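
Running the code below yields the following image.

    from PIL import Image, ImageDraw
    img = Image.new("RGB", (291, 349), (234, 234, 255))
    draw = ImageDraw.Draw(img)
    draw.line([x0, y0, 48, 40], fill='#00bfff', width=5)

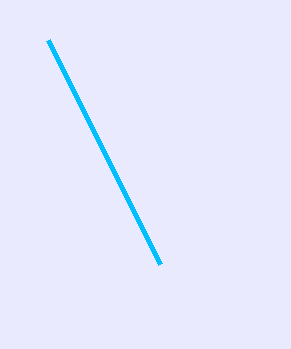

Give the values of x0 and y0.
x0 = 160; y0 = 264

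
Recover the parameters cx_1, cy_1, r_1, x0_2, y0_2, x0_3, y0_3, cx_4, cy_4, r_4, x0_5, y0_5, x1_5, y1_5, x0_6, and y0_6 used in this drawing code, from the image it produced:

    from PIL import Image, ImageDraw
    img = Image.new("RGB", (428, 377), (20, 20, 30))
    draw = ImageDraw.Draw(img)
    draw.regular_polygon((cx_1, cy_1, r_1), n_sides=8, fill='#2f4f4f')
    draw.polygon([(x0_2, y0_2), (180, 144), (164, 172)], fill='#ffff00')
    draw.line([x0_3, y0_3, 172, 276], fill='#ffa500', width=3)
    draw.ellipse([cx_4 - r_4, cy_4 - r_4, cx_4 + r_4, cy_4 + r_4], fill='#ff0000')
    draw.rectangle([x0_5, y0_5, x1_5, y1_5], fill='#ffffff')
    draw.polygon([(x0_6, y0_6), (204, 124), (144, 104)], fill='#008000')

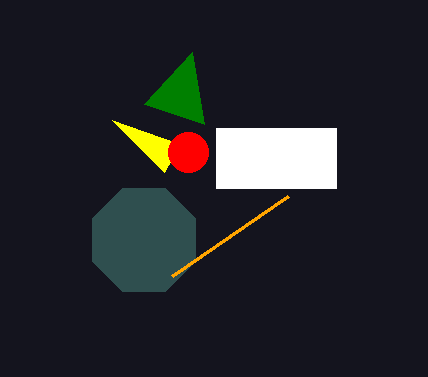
cx_1 = 144, cy_1 = 240, r_1 = 56, x0_2 = 112, y0_2 = 120, x0_3 = 288, y0_3 = 196, cx_4 = 188, cy_4 = 152, r_4 = 20, x0_5 = 216, y0_5 = 128, x1_5 = 336, y1_5 = 188, x0_6 = 192, y0_6 = 52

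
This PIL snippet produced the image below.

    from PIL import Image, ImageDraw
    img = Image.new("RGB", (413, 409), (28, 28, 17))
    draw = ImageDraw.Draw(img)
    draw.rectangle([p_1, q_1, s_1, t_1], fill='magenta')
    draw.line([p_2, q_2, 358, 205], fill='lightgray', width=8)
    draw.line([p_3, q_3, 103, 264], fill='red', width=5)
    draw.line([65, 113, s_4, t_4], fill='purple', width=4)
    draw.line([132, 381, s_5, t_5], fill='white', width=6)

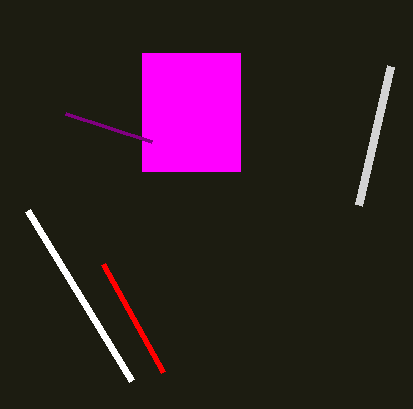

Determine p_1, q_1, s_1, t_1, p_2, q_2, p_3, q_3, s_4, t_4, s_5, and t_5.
p_1 = 142; q_1 = 53; s_1 = 240; t_1 = 171; p_2 = 390; q_2 = 66; p_3 = 163; q_3 = 372; s_4 = 151; t_4 = 141; s_5 = 28; t_5 = 211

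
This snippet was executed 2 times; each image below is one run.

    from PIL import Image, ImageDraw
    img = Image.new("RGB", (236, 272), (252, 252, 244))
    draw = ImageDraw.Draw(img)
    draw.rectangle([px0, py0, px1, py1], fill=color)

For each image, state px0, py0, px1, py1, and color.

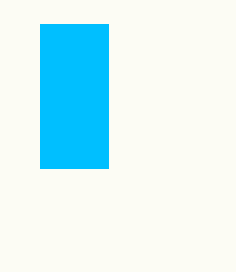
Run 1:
px0 = 40
py0 = 24
px1 = 108
py1 = 168
color = 'deepskyblue'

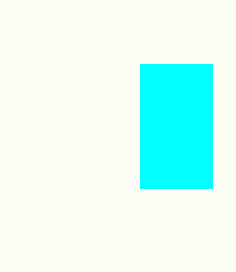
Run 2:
px0 = 140; py0 = 64; px1 = 212; py1 = 188; color = 'cyan'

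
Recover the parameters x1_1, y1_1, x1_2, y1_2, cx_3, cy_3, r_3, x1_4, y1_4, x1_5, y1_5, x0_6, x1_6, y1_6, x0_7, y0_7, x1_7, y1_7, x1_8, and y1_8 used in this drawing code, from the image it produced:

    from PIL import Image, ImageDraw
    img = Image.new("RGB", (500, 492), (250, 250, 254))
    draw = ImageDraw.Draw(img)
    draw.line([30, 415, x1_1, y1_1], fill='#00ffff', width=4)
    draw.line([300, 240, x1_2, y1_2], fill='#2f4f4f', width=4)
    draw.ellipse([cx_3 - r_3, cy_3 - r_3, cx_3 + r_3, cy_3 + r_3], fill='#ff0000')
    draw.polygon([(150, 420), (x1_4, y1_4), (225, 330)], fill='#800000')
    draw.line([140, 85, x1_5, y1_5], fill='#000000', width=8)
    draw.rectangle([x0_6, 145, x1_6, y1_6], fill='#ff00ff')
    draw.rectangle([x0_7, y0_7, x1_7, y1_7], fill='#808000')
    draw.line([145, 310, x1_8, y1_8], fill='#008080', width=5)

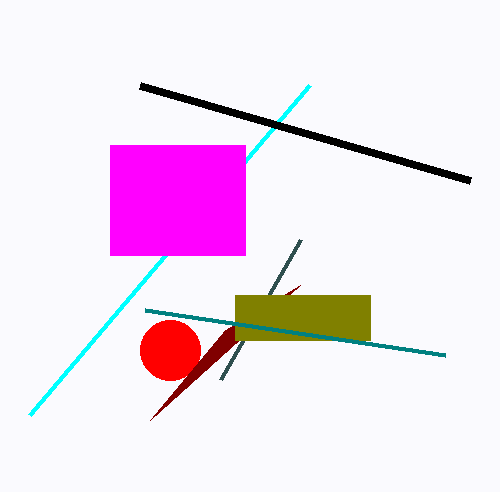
x1_1 = 310; y1_1 = 85; x1_2 = 220; y1_2 = 380; cx_3 = 170; cy_3 = 350; r_3 = 30; x1_4 = 300; y1_4 = 285; x1_5 = 470; y1_5 = 180; x0_6 = 110; x1_6 = 245; y1_6 = 255; x0_7 = 235; y0_7 = 295; x1_7 = 370; y1_7 = 340; x1_8 = 445; y1_8 = 355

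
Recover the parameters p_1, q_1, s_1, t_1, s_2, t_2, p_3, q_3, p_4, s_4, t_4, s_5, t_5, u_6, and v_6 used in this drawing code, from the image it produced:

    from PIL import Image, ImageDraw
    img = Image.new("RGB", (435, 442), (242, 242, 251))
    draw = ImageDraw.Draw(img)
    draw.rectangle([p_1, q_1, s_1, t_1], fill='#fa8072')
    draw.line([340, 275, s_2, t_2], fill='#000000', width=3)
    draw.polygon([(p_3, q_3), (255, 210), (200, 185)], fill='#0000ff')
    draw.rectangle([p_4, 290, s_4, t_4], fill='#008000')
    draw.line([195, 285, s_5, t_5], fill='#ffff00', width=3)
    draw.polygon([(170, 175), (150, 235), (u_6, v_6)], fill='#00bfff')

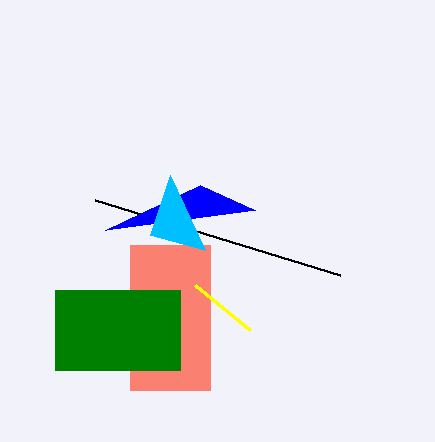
p_1 = 130
q_1 = 245
s_1 = 210
t_1 = 390
s_2 = 95
t_2 = 200
p_3 = 105
q_3 = 230
p_4 = 55
s_4 = 180
t_4 = 370
s_5 = 250
t_5 = 330
u_6 = 205
v_6 = 250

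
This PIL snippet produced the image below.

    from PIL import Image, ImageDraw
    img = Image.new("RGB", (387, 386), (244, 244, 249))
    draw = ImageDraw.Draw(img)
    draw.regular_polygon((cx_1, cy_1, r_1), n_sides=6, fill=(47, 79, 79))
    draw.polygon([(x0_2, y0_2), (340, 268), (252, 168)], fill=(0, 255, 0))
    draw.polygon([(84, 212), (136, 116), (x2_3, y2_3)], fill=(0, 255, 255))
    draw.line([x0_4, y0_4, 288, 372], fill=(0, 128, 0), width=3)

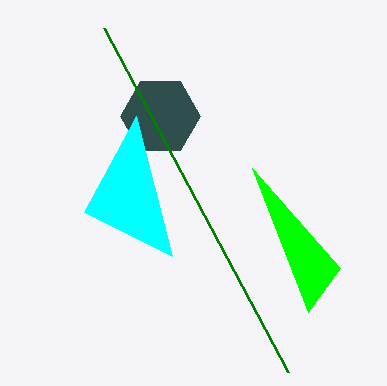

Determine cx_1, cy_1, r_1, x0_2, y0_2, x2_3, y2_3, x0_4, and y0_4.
cx_1 = 160, cy_1 = 116, r_1 = 40, x0_2 = 308, y0_2 = 312, x2_3 = 172, y2_3 = 256, x0_4 = 104, y0_4 = 28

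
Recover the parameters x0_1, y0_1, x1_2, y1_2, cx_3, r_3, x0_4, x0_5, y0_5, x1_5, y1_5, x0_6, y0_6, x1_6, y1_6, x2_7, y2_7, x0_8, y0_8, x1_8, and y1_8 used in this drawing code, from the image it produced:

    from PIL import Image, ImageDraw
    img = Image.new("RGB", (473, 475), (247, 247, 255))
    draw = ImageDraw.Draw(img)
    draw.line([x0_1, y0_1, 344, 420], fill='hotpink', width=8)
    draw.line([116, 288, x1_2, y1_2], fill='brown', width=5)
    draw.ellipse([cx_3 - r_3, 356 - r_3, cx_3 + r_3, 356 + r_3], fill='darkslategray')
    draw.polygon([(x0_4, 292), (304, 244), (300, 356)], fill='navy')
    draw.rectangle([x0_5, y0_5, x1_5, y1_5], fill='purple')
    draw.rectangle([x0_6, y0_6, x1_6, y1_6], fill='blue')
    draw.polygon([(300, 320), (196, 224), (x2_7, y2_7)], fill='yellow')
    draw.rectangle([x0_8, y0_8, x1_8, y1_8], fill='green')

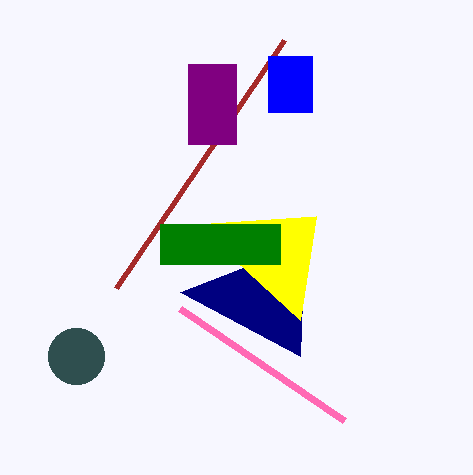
x0_1 = 180, y0_1 = 308, x1_2 = 284, y1_2 = 40, cx_3 = 76, r_3 = 28, x0_4 = 180, x0_5 = 188, y0_5 = 64, x1_5 = 236, y1_5 = 144, x0_6 = 268, y0_6 = 56, x1_6 = 312, y1_6 = 112, x2_7 = 316, y2_7 = 216, x0_8 = 160, y0_8 = 224, x1_8 = 280, y1_8 = 264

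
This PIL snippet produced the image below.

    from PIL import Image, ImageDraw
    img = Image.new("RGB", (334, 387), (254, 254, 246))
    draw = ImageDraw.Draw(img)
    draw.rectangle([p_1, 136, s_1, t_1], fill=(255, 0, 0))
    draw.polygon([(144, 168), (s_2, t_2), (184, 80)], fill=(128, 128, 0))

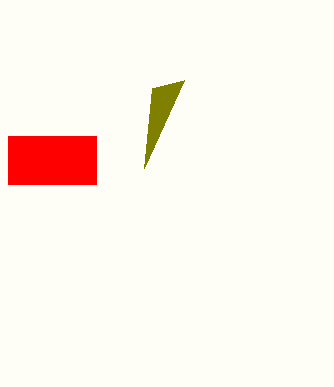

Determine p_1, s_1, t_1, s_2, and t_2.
p_1 = 8, s_1 = 96, t_1 = 184, s_2 = 152, t_2 = 88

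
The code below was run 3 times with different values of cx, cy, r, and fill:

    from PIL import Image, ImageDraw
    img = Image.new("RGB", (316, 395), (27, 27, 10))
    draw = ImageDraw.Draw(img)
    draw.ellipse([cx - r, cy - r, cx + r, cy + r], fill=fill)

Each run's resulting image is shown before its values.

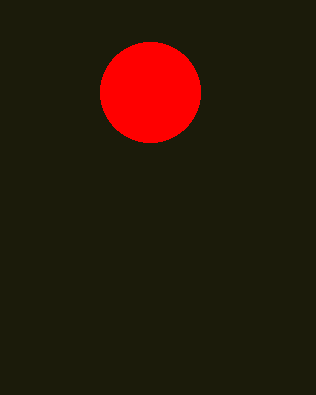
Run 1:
cx = 150; cy = 92; r = 50; fill = 'red'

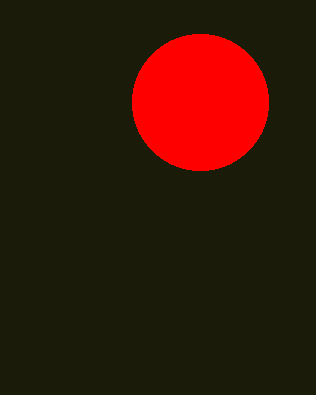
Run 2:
cx = 200; cy = 102; r = 68; fill = 'red'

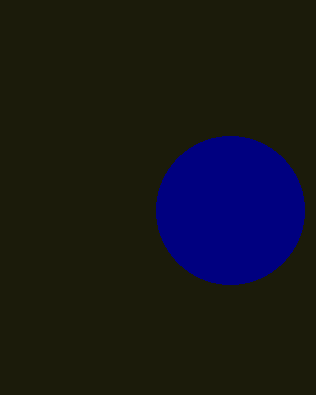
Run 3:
cx = 230; cy = 210; r = 74; fill = 'navy'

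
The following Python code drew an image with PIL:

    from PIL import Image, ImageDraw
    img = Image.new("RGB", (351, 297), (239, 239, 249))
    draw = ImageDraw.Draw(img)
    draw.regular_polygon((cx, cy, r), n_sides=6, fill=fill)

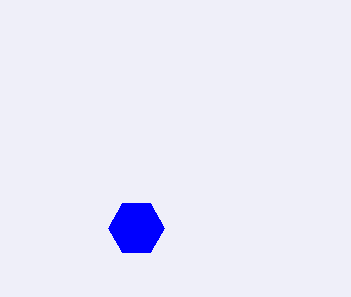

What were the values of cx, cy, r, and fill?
cx = 136
cy = 228
r = 28
fill = 'blue'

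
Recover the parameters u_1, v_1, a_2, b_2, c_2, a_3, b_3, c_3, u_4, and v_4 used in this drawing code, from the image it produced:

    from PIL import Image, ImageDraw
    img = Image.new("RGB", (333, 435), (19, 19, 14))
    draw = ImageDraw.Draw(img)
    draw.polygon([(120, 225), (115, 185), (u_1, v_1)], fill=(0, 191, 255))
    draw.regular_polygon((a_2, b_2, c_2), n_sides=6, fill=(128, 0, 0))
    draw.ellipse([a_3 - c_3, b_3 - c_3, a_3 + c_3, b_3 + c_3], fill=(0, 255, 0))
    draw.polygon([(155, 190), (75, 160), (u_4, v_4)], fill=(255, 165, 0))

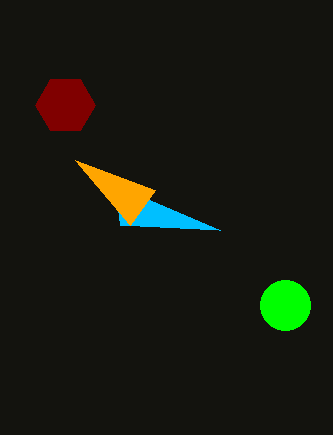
u_1 = 220; v_1 = 230; a_2 = 65; b_2 = 105; c_2 = 30; a_3 = 285; b_3 = 305; c_3 = 25; u_4 = 130; v_4 = 225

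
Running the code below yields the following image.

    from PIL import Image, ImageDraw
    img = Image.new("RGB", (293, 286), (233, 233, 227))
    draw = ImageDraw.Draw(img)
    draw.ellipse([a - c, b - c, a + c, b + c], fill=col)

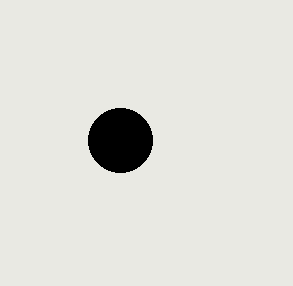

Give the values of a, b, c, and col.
a = 120; b = 140; c = 32; col = 'black'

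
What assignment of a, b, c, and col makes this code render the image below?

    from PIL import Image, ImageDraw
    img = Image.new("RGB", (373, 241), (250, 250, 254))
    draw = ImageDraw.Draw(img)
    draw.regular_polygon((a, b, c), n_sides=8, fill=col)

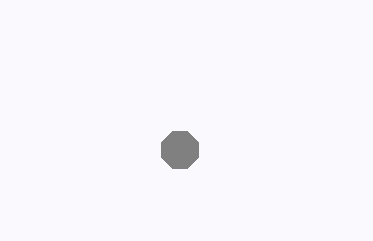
a = 180, b = 150, c = 20, col = 'gray'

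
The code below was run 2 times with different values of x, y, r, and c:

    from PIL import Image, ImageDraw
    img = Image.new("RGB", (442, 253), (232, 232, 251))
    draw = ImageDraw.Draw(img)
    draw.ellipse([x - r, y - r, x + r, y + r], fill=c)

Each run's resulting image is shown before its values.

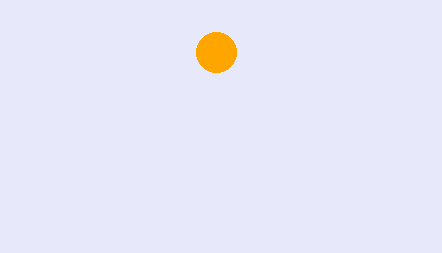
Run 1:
x = 216
y = 52
r = 20
c = 'orange'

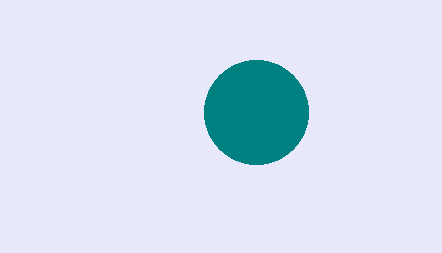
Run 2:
x = 256, y = 112, r = 52, c = 'teal'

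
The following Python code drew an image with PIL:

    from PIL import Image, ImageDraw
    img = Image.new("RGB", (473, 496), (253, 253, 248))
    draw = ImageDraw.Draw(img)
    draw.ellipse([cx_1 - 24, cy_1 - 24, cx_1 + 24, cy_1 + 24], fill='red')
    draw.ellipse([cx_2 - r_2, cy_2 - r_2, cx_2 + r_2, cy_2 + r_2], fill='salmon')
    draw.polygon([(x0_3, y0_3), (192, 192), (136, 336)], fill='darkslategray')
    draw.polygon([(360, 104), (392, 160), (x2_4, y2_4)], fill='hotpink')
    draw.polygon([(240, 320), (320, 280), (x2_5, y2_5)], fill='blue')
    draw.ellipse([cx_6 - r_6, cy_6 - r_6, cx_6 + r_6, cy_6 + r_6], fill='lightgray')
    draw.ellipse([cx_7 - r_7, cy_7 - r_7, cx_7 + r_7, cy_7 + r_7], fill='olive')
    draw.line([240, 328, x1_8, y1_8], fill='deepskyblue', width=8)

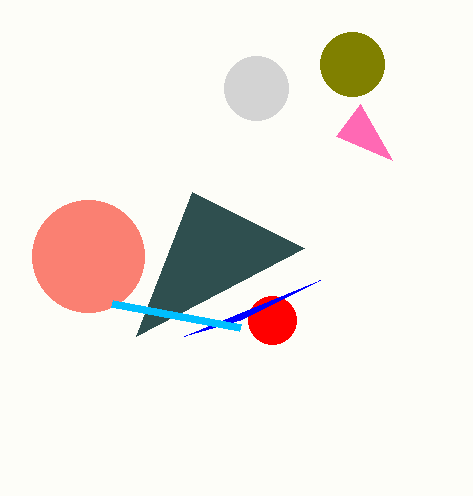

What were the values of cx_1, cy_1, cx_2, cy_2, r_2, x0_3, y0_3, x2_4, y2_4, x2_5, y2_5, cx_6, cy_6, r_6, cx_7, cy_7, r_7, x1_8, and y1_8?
cx_1 = 272, cy_1 = 320, cx_2 = 88, cy_2 = 256, r_2 = 56, x0_3 = 304, y0_3 = 248, x2_4 = 336, y2_4 = 136, x2_5 = 184, y2_5 = 336, cx_6 = 256, cy_6 = 88, r_6 = 32, cx_7 = 352, cy_7 = 64, r_7 = 32, x1_8 = 112, y1_8 = 304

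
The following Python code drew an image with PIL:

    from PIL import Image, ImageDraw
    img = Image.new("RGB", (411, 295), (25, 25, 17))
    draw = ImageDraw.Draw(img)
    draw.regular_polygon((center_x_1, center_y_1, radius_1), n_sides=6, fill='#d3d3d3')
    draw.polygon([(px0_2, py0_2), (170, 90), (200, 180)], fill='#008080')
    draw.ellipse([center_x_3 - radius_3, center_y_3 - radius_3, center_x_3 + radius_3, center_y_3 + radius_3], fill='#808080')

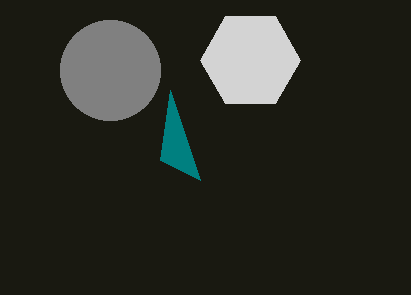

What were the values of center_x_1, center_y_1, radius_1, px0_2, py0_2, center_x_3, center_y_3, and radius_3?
center_x_1 = 250
center_y_1 = 60
radius_1 = 50
px0_2 = 160
py0_2 = 160
center_x_3 = 110
center_y_3 = 70
radius_3 = 50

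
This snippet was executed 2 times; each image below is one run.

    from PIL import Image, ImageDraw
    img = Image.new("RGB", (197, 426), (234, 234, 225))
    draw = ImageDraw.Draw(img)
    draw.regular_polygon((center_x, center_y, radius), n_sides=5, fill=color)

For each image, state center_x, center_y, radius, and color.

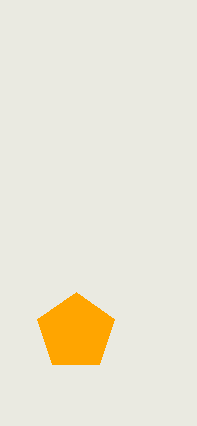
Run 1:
center_x = 76, center_y = 332, radius = 40, color = 'orange'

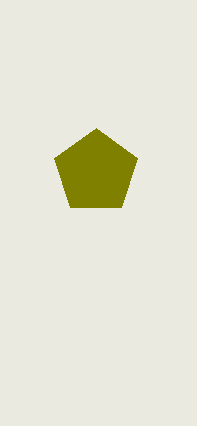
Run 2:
center_x = 96, center_y = 172, radius = 44, color = 'olive'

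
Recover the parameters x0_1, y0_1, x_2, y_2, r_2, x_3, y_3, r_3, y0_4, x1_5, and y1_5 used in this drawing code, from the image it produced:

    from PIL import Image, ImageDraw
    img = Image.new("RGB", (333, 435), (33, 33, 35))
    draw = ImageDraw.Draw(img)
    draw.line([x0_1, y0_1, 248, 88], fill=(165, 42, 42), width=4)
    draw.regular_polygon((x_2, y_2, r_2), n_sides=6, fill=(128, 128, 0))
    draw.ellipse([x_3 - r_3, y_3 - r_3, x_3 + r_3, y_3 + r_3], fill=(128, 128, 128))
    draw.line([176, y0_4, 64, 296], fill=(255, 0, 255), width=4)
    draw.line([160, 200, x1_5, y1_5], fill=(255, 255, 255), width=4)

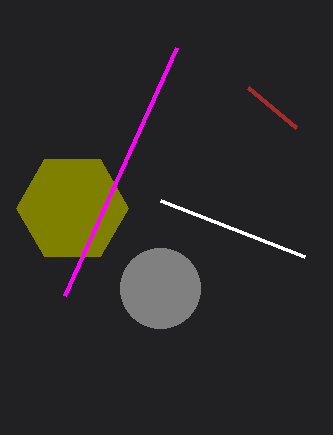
x0_1 = 296
y0_1 = 128
x_2 = 72
y_2 = 208
r_2 = 56
x_3 = 160
y_3 = 288
r_3 = 40
y0_4 = 48
x1_5 = 304
y1_5 = 256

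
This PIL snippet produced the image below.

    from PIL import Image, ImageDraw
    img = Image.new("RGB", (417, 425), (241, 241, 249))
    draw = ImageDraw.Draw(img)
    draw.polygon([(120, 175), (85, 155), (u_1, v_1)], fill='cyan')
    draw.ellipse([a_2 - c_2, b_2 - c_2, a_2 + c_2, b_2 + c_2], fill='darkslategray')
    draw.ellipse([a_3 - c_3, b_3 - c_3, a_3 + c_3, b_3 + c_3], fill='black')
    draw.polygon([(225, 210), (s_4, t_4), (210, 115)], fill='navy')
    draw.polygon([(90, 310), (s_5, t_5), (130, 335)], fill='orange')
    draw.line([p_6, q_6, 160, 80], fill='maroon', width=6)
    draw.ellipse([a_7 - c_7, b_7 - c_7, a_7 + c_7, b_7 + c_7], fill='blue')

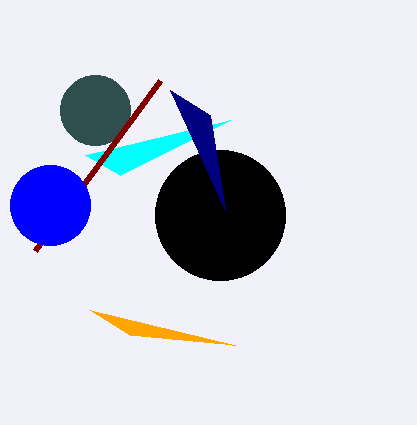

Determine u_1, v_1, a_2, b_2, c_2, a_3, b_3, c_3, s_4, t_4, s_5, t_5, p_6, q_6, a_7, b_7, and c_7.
u_1 = 230; v_1 = 120; a_2 = 95; b_2 = 110; c_2 = 35; a_3 = 220; b_3 = 215; c_3 = 65; s_4 = 170; t_4 = 90; s_5 = 235; t_5 = 345; p_6 = 35; q_6 = 250; a_7 = 50; b_7 = 205; c_7 = 40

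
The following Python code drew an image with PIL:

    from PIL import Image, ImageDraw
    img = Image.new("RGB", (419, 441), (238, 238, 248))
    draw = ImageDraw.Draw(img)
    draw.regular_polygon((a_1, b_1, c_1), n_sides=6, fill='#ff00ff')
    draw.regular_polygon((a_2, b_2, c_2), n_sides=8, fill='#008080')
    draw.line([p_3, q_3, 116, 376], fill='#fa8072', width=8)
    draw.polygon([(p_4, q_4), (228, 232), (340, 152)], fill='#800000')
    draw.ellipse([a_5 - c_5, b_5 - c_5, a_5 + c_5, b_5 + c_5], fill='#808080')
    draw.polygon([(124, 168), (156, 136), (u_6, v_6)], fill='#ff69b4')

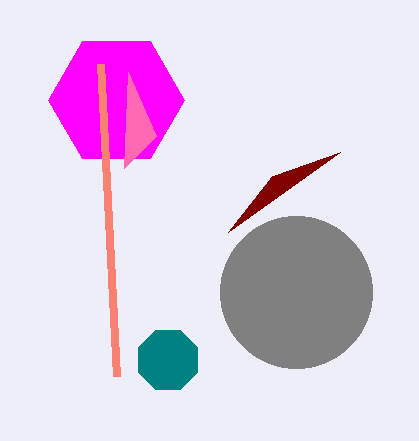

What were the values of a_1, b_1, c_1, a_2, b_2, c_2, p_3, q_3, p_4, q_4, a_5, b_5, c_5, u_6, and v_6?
a_1 = 116, b_1 = 100, c_1 = 68, a_2 = 168, b_2 = 360, c_2 = 32, p_3 = 100, q_3 = 64, p_4 = 272, q_4 = 176, a_5 = 296, b_5 = 292, c_5 = 76, u_6 = 128, v_6 = 72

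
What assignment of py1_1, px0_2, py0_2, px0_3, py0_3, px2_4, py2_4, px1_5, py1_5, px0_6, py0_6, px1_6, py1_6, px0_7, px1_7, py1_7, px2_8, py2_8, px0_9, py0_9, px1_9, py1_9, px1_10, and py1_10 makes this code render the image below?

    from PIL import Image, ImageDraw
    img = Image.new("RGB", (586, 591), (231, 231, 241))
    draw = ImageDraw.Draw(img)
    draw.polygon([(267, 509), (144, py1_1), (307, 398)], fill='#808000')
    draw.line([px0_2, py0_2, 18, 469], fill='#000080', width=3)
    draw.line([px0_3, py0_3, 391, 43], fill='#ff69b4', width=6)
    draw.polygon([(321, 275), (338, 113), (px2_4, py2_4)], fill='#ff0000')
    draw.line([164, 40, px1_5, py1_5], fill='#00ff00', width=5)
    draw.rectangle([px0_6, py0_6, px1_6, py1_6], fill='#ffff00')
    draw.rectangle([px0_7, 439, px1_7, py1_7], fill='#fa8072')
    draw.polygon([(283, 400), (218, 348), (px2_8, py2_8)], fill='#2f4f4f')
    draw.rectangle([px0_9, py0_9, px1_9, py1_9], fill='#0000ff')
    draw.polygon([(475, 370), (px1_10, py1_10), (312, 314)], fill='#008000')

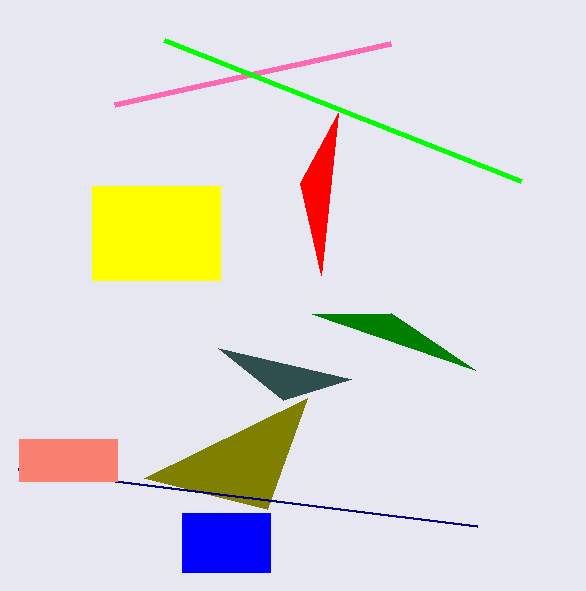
py1_1 = 478; px0_2 = 477; py0_2 = 526; px0_3 = 115; py0_3 = 104; px2_4 = 300; py2_4 = 183; px1_5 = 521; py1_5 = 181; px0_6 = 92; py0_6 = 186; px1_6 = 220; py1_6 = 280; px0_7 = 19; px1_7 = 117; py1_7 = 481; px2_8 = 351; py2_8 = 379; px0_9 = 182; py0_9 = 513; px1_9 = 270; py1_9 = 572; px1_10 = 391; py1_10 = 313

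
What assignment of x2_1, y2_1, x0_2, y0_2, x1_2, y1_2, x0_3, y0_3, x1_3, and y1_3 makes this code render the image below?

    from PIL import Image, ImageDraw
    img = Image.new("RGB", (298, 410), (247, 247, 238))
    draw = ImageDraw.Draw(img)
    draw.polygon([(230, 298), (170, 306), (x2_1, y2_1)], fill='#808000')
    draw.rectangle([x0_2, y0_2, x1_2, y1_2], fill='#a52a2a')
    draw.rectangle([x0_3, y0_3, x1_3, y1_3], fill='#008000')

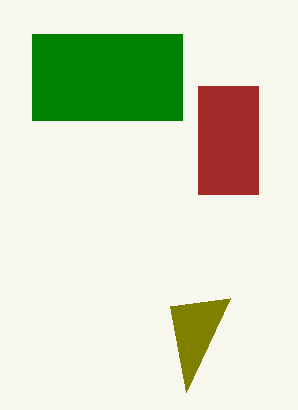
x2_1 = 186, y2_1 = 392, x0_2 = 198, y0_2 = 86, x1_2 = 258, y1_2 = 194, x0_3 = 32, y0_3 = 34, x1_3 = 182, y1_3 = 120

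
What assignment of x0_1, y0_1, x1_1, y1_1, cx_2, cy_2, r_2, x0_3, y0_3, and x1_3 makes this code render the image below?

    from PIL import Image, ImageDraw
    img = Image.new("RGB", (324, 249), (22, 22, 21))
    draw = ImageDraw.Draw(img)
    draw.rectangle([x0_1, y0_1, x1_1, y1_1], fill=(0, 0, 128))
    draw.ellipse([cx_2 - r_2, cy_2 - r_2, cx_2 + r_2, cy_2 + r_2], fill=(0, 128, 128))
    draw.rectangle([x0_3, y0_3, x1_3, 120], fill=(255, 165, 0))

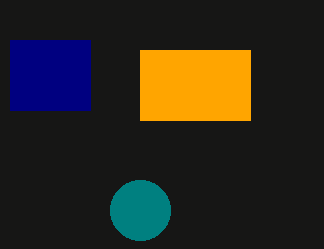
x0_1 = 10
y0_1 = 40
x1_1 = 90
y1_1 = 110
cx_2 = 140
cy_2 = 210
r_2 = 30
x0_3 = 140
y0_3 = 50
x1_3 = 250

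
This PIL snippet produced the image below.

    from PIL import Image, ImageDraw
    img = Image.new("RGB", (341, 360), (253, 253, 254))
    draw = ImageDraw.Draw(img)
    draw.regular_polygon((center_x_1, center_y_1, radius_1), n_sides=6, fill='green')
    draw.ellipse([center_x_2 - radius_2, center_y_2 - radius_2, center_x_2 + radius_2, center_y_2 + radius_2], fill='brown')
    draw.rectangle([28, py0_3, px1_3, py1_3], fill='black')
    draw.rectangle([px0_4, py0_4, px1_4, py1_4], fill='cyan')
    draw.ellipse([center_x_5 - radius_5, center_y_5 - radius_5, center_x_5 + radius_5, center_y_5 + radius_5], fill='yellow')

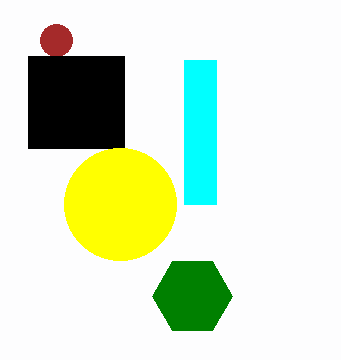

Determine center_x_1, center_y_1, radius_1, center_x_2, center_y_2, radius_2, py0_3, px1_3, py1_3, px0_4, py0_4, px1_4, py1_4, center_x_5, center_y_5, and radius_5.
center_x_1 = 192, center_y_1 = 296, radius_1 = 40, center_x_2 = 56, center_y_2 = 40, radius_2 = 16, py0_3 = 56, px1_3 = 124, py1_3 = 148, px0_4 = 184, py0_4 = 60, px1_4 = 216, py1_4 = 204, center_x_5 = 120, center_y_5 = 204, radius_5 = 56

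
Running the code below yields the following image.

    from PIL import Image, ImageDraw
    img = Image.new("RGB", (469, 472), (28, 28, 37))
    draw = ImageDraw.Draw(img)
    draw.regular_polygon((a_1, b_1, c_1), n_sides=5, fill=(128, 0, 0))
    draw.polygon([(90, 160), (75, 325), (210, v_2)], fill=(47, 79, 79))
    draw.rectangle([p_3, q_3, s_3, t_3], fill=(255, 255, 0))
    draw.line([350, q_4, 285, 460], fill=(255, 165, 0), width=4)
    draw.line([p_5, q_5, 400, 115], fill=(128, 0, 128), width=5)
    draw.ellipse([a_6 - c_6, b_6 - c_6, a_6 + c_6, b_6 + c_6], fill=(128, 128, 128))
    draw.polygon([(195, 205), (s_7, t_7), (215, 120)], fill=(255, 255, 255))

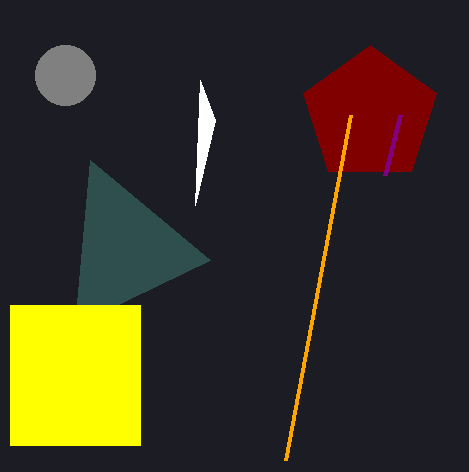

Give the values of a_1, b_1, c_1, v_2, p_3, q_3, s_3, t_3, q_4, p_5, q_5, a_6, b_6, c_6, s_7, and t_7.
a_1 = 370, b_1 = 115, c_1 = 70, v_2 = 260, p_3 = 10, q_3 = 305, s_3 = 140, t_3 = 445, q_4 = 115, p_5 = 385, q_5 = 175, a_6 = 65, b_6 = 75, c_6 = 30, s_7 = 200, t_7 = 80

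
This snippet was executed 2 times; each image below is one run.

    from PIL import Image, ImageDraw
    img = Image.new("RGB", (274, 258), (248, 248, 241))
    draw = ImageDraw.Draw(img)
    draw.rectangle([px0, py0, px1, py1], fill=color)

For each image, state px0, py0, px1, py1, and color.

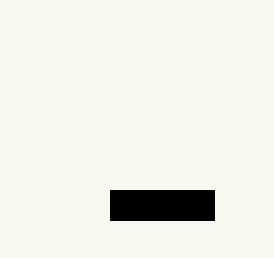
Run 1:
px0 = 110; py0 = 190; px1 = 214; py1 = 220; color = 'black'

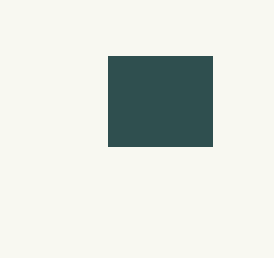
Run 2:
px0 = 108, py0 = 56, px1 = 212, py1 = 146, color = 'darkslategray'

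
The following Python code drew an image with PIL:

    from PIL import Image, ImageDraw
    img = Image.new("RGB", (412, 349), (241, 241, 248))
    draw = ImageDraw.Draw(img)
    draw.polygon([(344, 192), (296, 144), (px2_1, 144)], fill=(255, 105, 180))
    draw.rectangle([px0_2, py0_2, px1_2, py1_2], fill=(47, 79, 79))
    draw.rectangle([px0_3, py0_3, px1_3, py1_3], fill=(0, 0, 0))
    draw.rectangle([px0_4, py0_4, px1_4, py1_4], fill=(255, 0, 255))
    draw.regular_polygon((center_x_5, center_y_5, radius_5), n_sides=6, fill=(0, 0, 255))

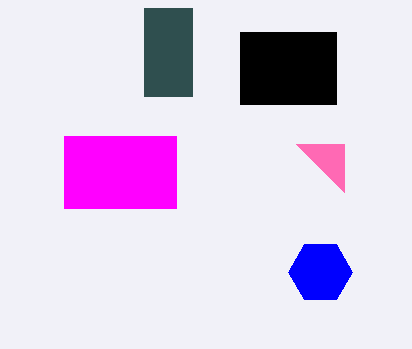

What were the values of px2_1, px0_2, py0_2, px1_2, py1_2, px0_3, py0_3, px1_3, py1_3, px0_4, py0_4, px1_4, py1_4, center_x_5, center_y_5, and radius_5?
px2_1 = 344; px0_2 = 144; py0_2 = 8; px1_2 = 192; py1_2 = 96; px0_3 = 240; py0_3 = 32; px1_3 = 336; py1_3 = 104; px0_4 = 64; py0_4 = 136; px1_4 = 176; py1_4 = 208; center_x_5 = 320; center_y_5 = 272; radius_5 = 32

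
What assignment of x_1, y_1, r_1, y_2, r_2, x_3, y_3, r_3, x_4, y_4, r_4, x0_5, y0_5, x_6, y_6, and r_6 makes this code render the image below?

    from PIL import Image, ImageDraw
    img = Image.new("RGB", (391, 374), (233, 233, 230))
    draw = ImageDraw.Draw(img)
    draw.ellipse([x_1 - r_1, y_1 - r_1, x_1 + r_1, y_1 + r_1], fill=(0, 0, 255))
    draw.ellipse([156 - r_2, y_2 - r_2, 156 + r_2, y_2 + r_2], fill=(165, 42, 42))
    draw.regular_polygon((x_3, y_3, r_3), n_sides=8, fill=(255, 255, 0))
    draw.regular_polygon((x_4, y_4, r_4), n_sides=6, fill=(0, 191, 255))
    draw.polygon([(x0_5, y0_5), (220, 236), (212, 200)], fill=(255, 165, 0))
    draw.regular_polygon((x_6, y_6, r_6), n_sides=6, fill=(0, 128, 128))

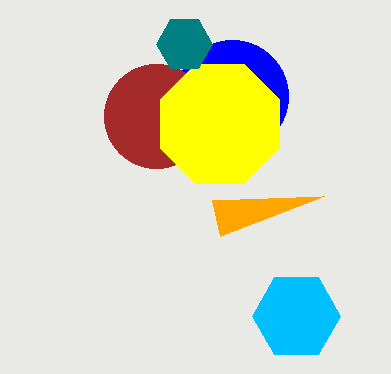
x_1 = 232
y_1 = 96
r_1 = 56
y_2 = 116
r_2 = 52
x_3 = 220
y_3 = 124
r_3 = 64
x_4 = 296
y_4 = 316
r_4 = 44
x0_5 = 324
y0_5 = 196
x_6 = 184
y_6 = 44
r_6 = 28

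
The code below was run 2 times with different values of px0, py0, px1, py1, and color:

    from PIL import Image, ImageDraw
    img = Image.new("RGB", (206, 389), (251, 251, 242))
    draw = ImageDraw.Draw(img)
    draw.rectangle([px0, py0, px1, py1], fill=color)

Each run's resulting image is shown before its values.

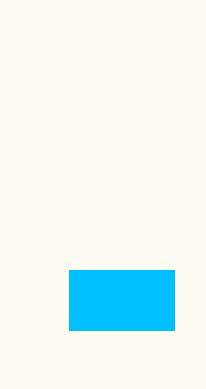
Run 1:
px0 = 69
py0 = 270
px1 = 174
py1 = 330
color = 'deepskyblue'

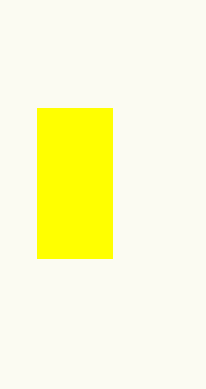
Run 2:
px0 = 37, py0 = 108, px1 = 112, py1 = 258, color = 'yellow'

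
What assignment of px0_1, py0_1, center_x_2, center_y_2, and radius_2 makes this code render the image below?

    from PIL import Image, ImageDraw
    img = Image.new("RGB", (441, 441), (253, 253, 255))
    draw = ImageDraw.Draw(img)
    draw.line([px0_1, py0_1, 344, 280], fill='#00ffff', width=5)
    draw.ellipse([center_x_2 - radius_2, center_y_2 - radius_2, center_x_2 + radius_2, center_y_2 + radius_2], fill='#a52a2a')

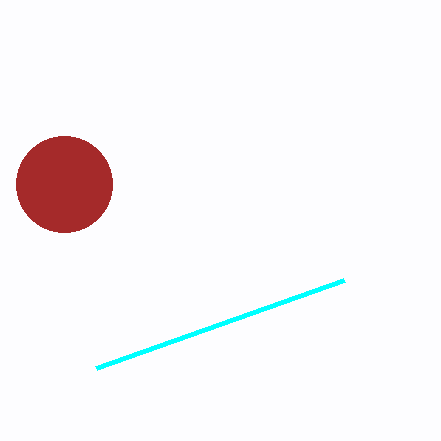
px0_1 = 96; py0_1 = 368; center_x_2 = 64; center_y_2 = 184; radius_2 = 48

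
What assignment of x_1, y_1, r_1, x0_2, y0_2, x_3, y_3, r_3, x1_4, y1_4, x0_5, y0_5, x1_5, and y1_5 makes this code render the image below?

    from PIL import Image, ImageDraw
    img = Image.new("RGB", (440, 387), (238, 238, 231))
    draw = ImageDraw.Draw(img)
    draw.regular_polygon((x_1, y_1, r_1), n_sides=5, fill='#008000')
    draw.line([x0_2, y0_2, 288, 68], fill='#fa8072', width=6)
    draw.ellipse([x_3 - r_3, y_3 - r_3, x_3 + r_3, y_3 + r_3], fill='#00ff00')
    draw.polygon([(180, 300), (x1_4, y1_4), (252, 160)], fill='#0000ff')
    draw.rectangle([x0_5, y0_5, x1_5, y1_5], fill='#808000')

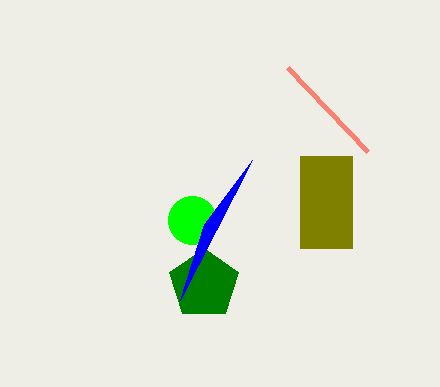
x_1 = 204, y_1 = 284, r_1 = 36, x0_2 = 368, y0_2 = 152, x_3 = 192, y_3 = 220, r_3 = 24, x1_4 = 204, y1_4 = 224, x0_5 = 300, y0_5 = 156, x1_5 = 352, y1_5 = 248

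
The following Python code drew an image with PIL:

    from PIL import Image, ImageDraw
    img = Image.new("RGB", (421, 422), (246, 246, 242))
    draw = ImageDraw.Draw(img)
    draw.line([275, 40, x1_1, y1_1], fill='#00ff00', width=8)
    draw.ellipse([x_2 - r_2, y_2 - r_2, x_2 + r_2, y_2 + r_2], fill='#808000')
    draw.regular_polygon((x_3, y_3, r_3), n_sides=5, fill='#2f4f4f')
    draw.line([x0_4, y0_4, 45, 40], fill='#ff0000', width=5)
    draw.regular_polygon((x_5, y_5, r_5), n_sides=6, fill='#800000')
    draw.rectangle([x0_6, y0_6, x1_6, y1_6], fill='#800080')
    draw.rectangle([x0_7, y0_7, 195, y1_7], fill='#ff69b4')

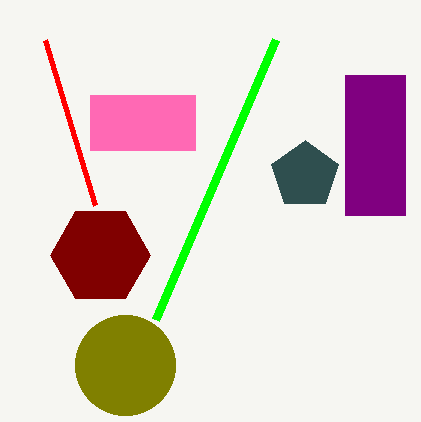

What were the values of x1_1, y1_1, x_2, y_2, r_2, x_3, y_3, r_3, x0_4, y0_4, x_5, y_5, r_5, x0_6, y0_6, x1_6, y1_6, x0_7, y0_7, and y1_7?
x1_1 = 155, y1_1 = 320, x_2 = 125, y_2 = 365, r_2 = 50, x_3 = 305, y_3 = 175, r_3 = 35, x0_4 = 95, y0_4 = 205, x_5 = 100, y_5 = 255, r_5 = 50, x0_6 = 345, y0_6 = 75, x1_6 = 405, y1_6 = 215, x0_7 = 90, y0_7 = 95, y1_7 = 150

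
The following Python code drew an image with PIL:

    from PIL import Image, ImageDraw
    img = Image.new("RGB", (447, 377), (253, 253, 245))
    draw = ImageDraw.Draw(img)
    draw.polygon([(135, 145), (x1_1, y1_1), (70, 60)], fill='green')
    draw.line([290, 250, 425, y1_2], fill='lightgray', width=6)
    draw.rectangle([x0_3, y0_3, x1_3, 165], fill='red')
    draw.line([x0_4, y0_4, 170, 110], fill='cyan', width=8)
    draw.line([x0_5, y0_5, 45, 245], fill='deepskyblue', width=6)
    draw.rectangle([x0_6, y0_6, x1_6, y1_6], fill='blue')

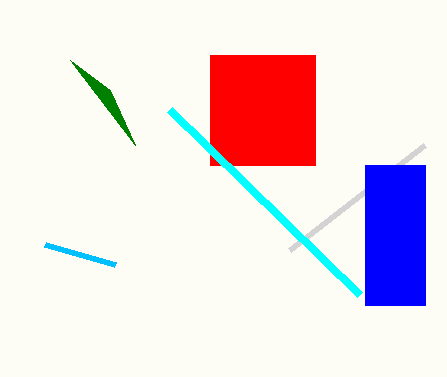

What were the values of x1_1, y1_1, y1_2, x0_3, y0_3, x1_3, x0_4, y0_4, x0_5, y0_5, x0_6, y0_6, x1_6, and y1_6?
x1_1 = 110, y1_1 = 90, y1_2 = 145, x0_3 = 210, y0_3 = 55, x1_3 = 315, x0_4 = 360, y0_4 = 295, x0_5 = 115, y0_5 = 265, x0_6 = 365, y0_6 = 165, x1_6 = 425, y1_6 = 305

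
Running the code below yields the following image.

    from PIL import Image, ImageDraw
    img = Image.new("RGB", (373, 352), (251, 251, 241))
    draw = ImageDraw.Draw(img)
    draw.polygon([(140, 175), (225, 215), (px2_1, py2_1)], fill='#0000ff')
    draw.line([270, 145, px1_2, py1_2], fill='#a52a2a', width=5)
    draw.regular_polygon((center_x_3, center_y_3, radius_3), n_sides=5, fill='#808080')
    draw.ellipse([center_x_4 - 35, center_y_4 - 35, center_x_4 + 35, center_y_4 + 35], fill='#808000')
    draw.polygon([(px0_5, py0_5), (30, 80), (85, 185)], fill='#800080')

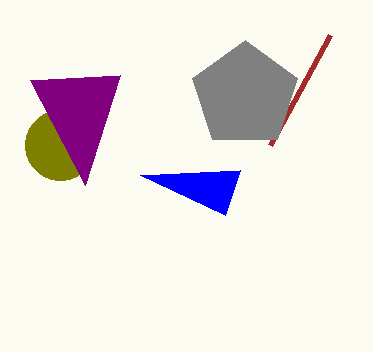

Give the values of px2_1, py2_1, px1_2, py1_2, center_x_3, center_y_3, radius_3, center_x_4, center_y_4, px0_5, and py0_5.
px2_1 = 240, py2_1 = 170, px1_2 = 330, py1_2 = 35, center_x_3 = 245, center_y_3 = 95, radius_3 = 55, center_x_4 = 60, center_y_4 = 145, px0_5 = 120, py0_5 = 75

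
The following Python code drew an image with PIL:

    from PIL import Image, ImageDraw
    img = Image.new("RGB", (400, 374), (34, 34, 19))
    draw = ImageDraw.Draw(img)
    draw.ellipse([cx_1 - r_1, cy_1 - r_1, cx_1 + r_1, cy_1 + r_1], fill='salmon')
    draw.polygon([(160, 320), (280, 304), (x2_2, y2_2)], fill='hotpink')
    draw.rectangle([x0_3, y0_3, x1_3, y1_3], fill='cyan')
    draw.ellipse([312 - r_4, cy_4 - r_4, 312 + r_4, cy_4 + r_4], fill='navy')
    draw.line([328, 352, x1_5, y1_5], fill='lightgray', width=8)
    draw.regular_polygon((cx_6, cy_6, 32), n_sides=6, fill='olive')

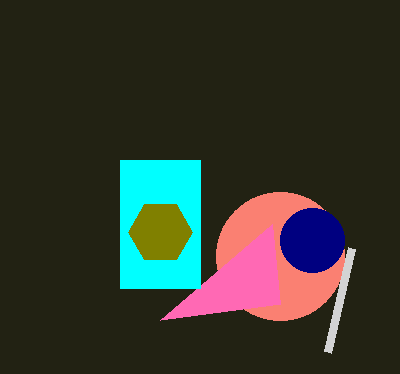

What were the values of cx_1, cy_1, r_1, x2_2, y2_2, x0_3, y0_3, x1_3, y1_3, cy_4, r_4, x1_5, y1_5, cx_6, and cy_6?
cx_1 = 280, cy_1 = 256, r_1 = 64, x2_2 = 272, y2_2 = 224, x0_3 = 120, y0_3 = 160, x1_3 = 200, y1_3 = 288, cy_4 = 240, r_4 = 32, x1_5 = 352, y1_5 = 248, cx_6 = 160, cy_6 = 232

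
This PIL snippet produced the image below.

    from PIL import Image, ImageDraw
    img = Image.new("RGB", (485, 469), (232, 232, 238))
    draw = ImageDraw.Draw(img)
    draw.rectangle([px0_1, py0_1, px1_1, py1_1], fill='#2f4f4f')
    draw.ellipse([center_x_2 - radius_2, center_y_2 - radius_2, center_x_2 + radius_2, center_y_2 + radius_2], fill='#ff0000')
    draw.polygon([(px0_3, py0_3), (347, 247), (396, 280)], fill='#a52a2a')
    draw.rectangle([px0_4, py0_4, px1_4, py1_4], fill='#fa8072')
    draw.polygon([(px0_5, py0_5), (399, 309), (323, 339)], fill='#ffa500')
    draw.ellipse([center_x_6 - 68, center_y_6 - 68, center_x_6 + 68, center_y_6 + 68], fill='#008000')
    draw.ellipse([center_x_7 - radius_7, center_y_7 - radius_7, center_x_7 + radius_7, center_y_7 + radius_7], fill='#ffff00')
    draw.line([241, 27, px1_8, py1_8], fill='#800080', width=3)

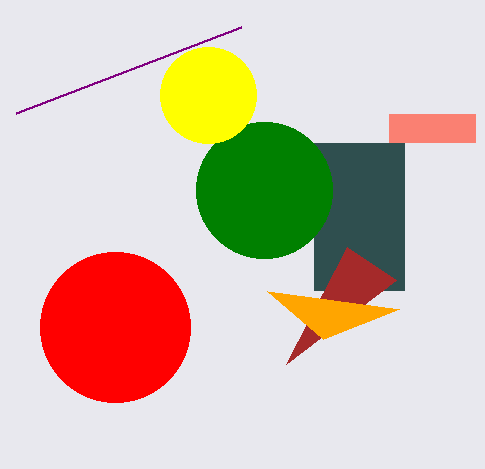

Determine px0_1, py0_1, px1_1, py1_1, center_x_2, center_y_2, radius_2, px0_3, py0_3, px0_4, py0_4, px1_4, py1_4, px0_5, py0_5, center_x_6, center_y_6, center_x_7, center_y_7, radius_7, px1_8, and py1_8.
px0_1 = 314; py0_1 = 143; px1_1 = 404; py1_1 = 290; center_x_2 = 115; center_y_2 = 327; radius_2 = 75; px0_3 = 286; py0_3 = 364; px0_4 = 389; py0_4 = 114; px1_4 = 475; py1_4 = 142; px0_5 = 267; py0_5 = 291; center_x_6 = 264; center_y_6 = 190; center_x_7 = 208; center_y_7 = 95; radius_7 = 48; px1_8 = 16; py1_8 = 113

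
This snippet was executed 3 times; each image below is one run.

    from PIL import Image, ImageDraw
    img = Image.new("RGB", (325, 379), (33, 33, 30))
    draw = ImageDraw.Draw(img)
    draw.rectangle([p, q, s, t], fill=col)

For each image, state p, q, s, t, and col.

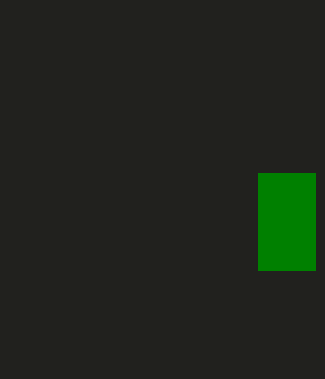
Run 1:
p = 258; q = 173; s = 315; t = 270; col = 'green'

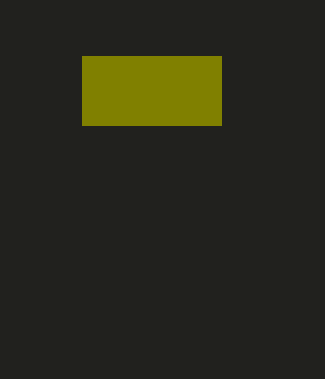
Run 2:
p = 82, q = 56, s = 221, t = 125, col = 'olive'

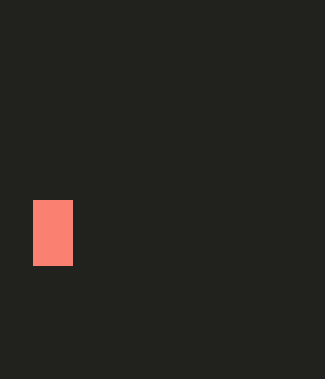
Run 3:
p = 33; q = 200; s = 72; t = 265; col = 'salmon'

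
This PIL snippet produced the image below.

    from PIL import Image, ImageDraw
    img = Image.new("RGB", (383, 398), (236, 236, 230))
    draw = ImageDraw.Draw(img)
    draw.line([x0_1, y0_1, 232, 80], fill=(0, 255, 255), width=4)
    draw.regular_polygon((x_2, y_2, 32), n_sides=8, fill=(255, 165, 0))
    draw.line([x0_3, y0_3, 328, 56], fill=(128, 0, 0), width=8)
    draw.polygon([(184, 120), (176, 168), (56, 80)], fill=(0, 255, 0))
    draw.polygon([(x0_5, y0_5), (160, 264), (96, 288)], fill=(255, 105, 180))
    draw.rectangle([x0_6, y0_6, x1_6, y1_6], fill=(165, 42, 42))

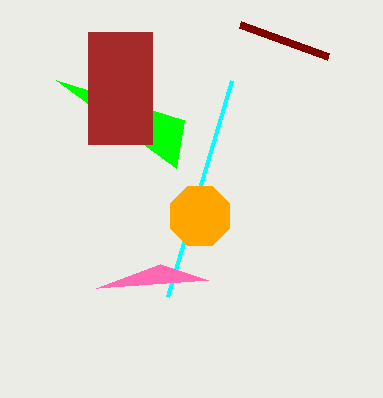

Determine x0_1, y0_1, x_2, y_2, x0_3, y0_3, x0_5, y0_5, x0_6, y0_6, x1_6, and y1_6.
x0_1 = 168
y0_1 = 296
x_2 = 200
y_2 = 216
x0_3 = 240
y0_3 = 24
x0_5 = 208
y0_5 = 280
x0_6 = 88
y0_6 = 32
x1_6 = 152
y1_6 = 144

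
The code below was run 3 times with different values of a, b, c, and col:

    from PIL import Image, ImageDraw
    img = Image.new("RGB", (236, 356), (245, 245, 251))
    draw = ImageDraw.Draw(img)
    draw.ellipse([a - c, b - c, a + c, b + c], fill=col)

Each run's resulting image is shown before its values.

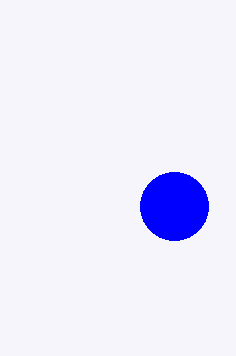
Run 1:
a = 174, b = 206, c = 34, col = 'blue'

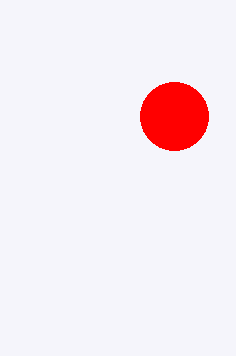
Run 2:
a = 174, b = 116, c = 34, col = 'red'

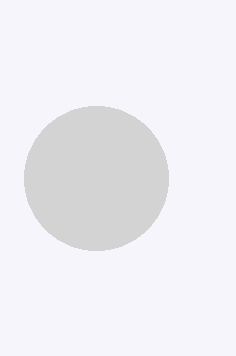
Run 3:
a = 96, b = 178, c = 72, col = 'lightgray'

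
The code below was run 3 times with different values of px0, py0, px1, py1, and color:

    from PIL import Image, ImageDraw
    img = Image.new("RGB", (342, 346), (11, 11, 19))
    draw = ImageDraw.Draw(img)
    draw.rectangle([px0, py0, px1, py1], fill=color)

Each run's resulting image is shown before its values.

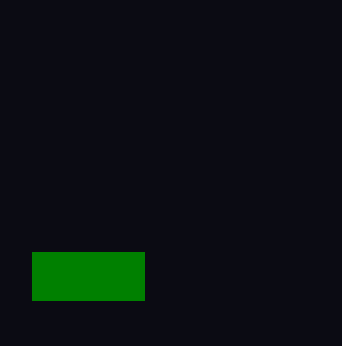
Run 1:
px0 = 32, py0 = 252, px1 = 144, py1 = 300, color = 'green'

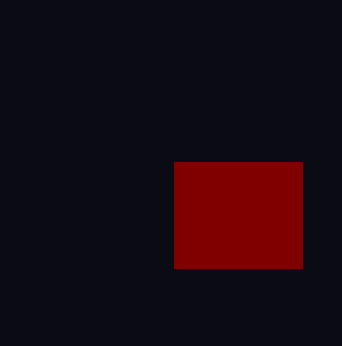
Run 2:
px0 = 174
py0 = 162
px1 = 302
py1 = 268
color = 'maroon'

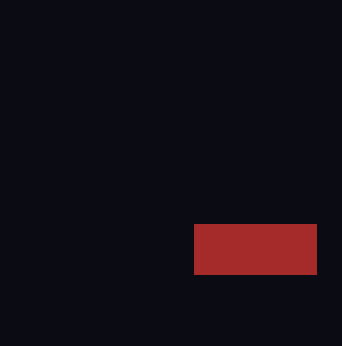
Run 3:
px0 = 194; py0 = 224; px1 = 316; py1 = 274; color = 'brown'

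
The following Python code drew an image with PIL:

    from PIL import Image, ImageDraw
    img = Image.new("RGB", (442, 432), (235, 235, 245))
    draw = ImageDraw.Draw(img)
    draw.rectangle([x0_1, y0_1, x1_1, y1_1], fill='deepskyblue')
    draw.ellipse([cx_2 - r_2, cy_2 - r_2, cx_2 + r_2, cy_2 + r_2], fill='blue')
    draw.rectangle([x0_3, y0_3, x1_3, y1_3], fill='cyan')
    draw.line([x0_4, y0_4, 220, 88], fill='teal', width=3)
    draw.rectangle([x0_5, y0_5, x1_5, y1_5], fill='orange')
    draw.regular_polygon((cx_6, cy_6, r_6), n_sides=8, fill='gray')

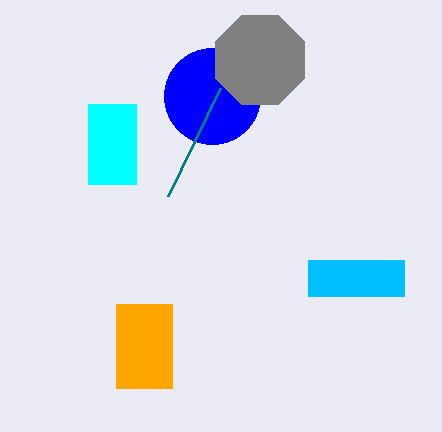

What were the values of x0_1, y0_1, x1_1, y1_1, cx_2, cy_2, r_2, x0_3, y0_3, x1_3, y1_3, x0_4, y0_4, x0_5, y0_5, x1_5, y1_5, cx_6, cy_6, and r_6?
x0_1 = 308; y0_1 = 260; x1_1 = 404; y1_1 = 296; cx_2 = 212; cy_2 = 96; r_2 = 48; x0_3 = 88; y0_3 = 104; x1_3 = 136; y1_3 = 184; x0_4 = 168; y0_4 = 196; x0_5 = 116; y0_5 = 304; x1_5 = 172; y1_5 = 388; cx_6 = 260; cy_6 = 60; r_6 = 48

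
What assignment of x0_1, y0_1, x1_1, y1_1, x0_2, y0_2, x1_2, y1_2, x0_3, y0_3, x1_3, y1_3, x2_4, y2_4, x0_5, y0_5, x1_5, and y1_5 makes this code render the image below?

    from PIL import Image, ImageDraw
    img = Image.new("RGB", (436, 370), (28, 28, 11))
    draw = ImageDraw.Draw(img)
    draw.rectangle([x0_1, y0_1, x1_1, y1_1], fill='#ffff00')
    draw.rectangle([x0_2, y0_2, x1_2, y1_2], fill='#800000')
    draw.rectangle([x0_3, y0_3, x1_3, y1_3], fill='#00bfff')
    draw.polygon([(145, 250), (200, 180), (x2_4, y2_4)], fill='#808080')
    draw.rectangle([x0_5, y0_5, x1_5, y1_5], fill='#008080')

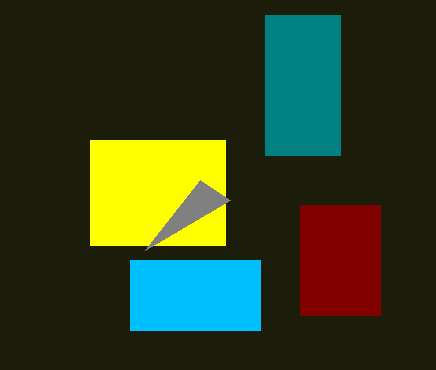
x0_1 = 90, y0_1 = 140, x1_1 = 225, y1_1 = 245, x0_2 = 300, y0_2 = 205, x1_2 = 380, y1_2 = 315, x0_3 = 130, y0_3 = 260, x1_3 = 260, y1_3 = 330, x2_4 = 230, y2_4 = 200, x0_5 = 265, y0_5 = 15, x1_5 = 340, y1_5 = 155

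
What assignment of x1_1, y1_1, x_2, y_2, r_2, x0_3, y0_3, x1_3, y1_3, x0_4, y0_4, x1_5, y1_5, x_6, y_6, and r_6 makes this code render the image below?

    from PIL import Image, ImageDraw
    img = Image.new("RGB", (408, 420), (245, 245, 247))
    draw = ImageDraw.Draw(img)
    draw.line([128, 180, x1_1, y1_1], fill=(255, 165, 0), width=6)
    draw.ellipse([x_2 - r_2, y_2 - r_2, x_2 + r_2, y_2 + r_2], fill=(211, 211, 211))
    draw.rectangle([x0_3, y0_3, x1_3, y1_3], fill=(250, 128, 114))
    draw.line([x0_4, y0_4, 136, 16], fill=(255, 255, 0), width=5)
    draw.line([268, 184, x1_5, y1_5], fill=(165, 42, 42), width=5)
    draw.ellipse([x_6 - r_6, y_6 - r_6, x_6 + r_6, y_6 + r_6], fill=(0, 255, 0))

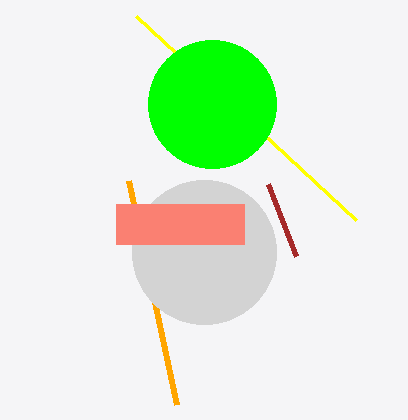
x1_1 = 176; y1_1 = 404; x_2 = 204; y_2 = 252; r_2 = 72; x0_3 = 116; y0_3 = 204; x1_3 = 244; y1_3 = 244; x0_4 = 356; y0_4 = 220; x1_5 = 296; y1_5 = 256; x_6 = 212; y_6 = 104; r_6 = 64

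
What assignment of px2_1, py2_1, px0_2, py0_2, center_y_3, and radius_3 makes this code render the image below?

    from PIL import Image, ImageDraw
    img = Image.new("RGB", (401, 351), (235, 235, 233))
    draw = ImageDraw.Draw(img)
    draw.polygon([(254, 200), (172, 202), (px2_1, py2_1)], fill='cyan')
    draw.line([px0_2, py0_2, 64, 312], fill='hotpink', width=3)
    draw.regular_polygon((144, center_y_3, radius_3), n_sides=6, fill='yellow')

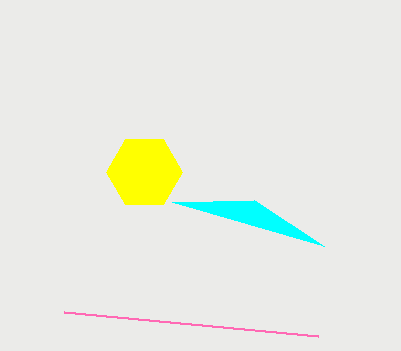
px2_1 = 324, py2_1 = 246, px0_2 = 318, py0_2 = 336, center_y_3 = 172, radius_3 = 38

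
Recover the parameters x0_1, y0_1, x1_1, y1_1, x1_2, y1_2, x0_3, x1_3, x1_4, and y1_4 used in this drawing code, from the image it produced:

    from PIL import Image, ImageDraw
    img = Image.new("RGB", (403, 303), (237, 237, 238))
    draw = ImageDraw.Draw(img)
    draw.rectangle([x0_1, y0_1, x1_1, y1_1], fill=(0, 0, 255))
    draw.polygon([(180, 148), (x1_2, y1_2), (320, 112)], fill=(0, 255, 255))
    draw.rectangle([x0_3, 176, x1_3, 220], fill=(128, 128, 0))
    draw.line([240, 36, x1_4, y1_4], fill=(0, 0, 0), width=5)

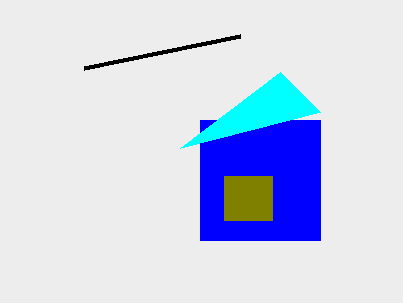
x0_1 = 200, y0_1 = 120, x1_1 = 320, y1_1 = 240, x1_2 = 280, y1_2 = 72, x0_3 = 224, x1_3 = 272, x1_4 = 84, y1_4 = 68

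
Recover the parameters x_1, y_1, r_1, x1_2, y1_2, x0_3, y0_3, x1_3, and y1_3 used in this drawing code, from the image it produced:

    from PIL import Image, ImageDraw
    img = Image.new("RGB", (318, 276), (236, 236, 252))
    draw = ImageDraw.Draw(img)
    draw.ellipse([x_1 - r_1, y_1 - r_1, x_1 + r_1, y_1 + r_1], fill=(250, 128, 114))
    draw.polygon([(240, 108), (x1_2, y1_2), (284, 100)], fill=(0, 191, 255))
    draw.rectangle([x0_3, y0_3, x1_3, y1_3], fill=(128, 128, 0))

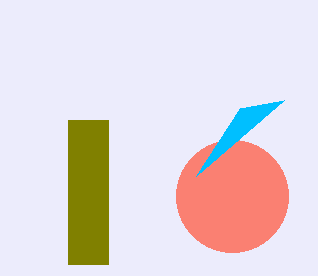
x_1 = 232
y_1 = 196
r_1 = 56
x1_2 = 196
y1_2 = 176
x0_3 = 68
y0_3 = 120
x1_3 = 108
y1_3 = 264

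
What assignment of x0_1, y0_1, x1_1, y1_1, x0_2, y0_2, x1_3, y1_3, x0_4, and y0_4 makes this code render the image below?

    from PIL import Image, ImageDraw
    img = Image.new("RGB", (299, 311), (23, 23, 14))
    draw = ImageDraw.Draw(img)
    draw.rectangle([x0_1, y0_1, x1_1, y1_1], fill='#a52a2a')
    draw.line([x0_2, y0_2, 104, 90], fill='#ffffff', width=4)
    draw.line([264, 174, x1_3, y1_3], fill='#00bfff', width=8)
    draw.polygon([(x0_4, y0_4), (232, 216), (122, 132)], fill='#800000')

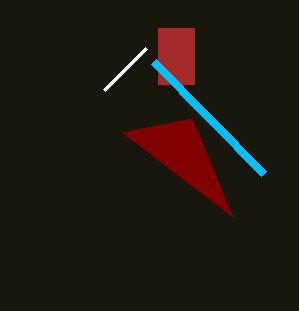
x0_1 = 158; y0_1 = 28; x1_1 = 194; y1_1 = 84; x0_2 = 146; y0_2 = 48; x1_3 = 154; y1_3 = 62; x0_4 = 192; y0_4 = 118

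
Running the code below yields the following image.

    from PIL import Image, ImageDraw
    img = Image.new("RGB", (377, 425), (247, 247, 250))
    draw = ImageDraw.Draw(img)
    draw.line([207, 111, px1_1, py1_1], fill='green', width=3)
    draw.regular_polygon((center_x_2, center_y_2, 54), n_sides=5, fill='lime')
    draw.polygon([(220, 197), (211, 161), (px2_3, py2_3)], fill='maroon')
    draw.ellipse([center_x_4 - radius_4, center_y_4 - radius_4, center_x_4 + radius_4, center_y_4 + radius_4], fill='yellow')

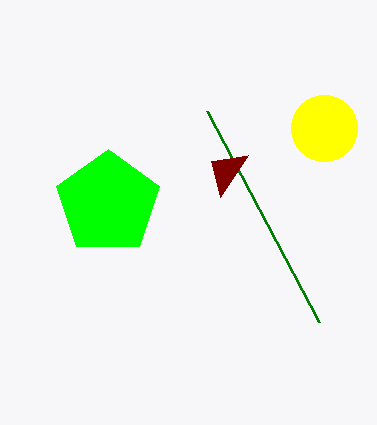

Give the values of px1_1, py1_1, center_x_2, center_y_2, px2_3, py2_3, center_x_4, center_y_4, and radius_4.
px1_1 = 319
py1_1 = 322
center_x_2 = 108
center_y_2 = 203
px2_3 = 248
py2_3 = 155
center_x_4 = 324
center_y_4 = 128
radius_4 = 33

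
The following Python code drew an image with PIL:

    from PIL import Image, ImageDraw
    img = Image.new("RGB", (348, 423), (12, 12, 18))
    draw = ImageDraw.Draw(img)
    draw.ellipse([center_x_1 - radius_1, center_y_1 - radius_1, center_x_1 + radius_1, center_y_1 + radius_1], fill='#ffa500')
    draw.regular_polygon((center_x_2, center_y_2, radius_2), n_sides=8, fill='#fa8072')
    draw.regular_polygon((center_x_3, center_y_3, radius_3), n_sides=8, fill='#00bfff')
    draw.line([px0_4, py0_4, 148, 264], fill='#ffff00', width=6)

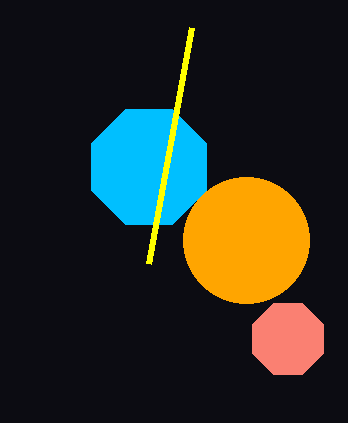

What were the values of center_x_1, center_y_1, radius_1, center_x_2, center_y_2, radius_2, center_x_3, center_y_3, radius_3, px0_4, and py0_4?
center_x_1 = 246
center_y_1 = 240
radius_1 = 63
center_x_2 = 288
center_y_2 = 339
radius_2 = 38
center_x_3 = 149
center_y_3 = 167
radius_3 = 62
px0_4 = 191
py0_4 = 28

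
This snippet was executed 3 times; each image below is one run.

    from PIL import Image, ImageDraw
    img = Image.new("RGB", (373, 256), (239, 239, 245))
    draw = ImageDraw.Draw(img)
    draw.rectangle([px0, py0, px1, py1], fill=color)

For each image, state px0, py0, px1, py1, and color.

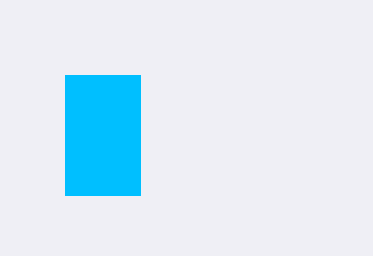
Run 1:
px0 = 65; py0 = 75; px1 = 140; py1 = 195; color = 'deepskyblue'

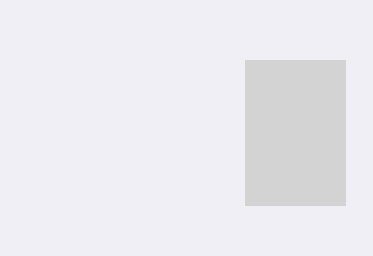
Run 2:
px0 = 245; py0 = 60; px1 = 345; py1 = 205; color = 'lightgray'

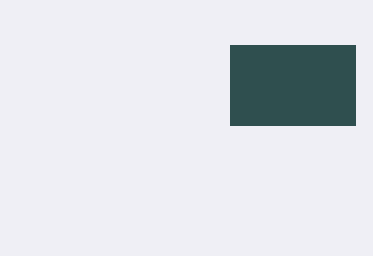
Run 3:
px0 = 230; py0 = 45; px1 = 355; py1 = 125; color = 'darkslategray'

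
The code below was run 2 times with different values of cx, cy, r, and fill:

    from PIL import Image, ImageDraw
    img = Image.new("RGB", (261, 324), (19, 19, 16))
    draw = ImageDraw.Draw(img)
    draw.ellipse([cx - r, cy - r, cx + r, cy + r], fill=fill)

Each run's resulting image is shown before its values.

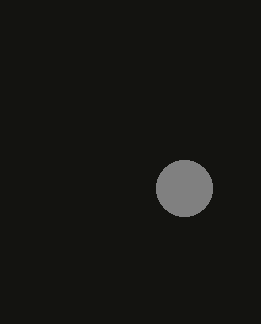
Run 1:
cx = 184, cy = 188, r = 28, fill = 'gray'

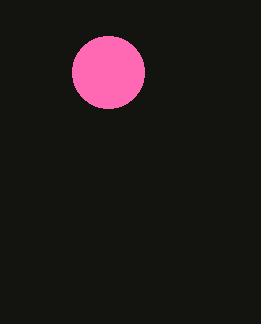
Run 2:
cx = 108, cy = 72, r = 36, fill = 'hotpink'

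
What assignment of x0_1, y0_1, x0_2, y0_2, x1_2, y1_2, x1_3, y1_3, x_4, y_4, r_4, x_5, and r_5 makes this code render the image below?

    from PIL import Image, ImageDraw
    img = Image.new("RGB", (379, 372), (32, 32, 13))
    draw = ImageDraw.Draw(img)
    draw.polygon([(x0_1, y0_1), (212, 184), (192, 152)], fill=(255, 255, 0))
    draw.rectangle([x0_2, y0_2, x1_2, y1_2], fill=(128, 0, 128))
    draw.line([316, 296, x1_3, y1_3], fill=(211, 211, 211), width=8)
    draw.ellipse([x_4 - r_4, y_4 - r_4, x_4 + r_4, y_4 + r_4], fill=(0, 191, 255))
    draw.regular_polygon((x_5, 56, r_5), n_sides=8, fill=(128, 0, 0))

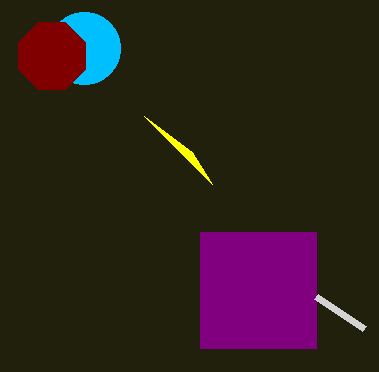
x0_1 = 144; y0_1 = 116; x0_2 = 200; y0_2 = 232; x1_2 = 316; y1_2 = 348; x1_3 = 364; y1_3 = 328; x_4 = 84; y_4 = 48; r_4 = 36; x_5 = 52; r_5 = 36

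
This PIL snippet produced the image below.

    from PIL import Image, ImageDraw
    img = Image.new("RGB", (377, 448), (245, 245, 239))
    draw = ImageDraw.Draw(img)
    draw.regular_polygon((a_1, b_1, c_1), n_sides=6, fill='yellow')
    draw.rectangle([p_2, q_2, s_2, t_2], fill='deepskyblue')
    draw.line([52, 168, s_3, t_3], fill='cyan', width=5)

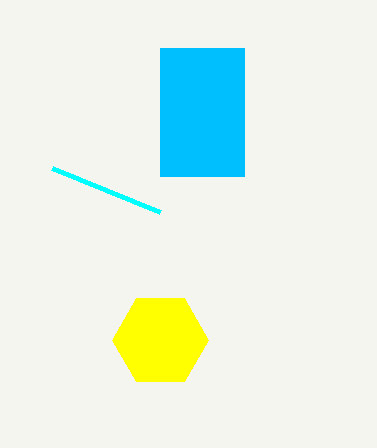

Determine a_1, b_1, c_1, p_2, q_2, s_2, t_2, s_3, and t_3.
a_1 = 160; b_1 = 340; c_1 = 48; p_2 = 160; q_2 = 48; s_2 = 244; t_2 = 176; s_3 = 160; t_3 = 212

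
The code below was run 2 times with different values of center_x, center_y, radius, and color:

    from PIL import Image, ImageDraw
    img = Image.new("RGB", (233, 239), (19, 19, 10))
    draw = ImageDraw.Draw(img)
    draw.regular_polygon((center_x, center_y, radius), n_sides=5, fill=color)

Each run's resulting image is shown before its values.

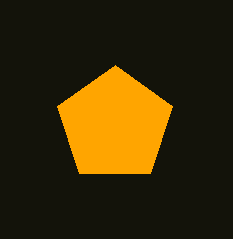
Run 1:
center_x = 115
center_y = 125
radius = 60
color = 'orange'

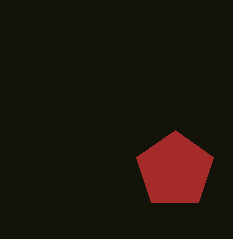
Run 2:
center_x = 175; center_y = 170; radius = 40; color = 'brown'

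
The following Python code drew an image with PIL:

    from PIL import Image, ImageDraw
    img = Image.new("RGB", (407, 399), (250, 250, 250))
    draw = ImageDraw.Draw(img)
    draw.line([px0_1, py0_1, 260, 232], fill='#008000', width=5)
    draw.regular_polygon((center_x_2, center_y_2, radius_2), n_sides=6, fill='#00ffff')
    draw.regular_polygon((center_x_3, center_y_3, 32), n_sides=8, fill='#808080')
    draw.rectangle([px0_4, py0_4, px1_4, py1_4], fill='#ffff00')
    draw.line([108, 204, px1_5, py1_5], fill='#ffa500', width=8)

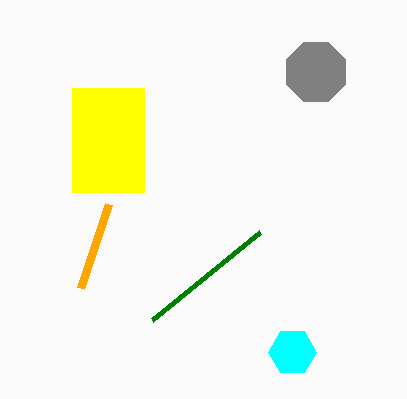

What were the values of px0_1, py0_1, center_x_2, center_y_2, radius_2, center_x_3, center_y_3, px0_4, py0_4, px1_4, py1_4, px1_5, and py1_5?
px0_1 = 152
py0_1 = 320
center_x_2 = 292
center_y_2 = 352
radius_2 = 24
center_x_3 = 316
center_y_3 = 72
px0_4 = 72
py0_4 = 88
px1_4 = 144
py1_4 = 192
px1_5 = 80
py1_5 = 288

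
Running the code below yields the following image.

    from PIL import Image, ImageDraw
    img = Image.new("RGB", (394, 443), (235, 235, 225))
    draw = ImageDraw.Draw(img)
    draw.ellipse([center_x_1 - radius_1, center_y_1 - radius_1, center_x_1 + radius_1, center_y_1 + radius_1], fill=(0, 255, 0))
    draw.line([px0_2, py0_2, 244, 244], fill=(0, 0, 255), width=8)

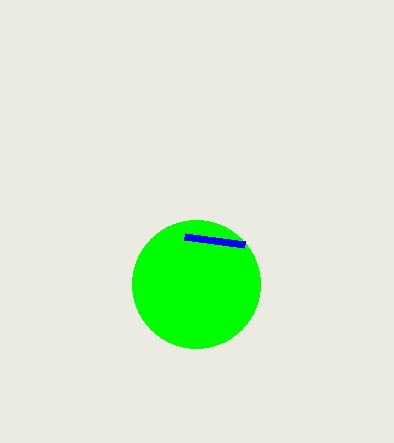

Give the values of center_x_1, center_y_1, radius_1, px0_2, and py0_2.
center_x_1 = 196; center_y_1 = 284; radius_1 = 64; px0_2 = 184; py0_2 = 236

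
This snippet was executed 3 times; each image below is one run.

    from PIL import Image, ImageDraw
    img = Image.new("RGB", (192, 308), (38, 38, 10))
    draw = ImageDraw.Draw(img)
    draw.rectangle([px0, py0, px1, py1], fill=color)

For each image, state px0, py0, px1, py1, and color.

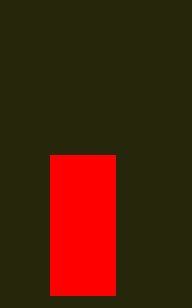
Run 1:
px0 = 50, py0 = 155, px1 = 115, py1 = 295, color = 'red'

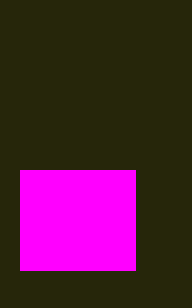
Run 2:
px0 = 20
py0 = 170
px1 = 135
py1 = 270
color = 'magenta'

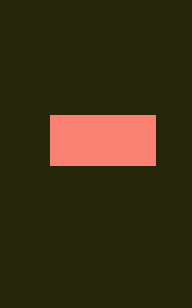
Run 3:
px0 = 50
py0 = 115
px1 = 155
py1 = 165
color = 'salmon'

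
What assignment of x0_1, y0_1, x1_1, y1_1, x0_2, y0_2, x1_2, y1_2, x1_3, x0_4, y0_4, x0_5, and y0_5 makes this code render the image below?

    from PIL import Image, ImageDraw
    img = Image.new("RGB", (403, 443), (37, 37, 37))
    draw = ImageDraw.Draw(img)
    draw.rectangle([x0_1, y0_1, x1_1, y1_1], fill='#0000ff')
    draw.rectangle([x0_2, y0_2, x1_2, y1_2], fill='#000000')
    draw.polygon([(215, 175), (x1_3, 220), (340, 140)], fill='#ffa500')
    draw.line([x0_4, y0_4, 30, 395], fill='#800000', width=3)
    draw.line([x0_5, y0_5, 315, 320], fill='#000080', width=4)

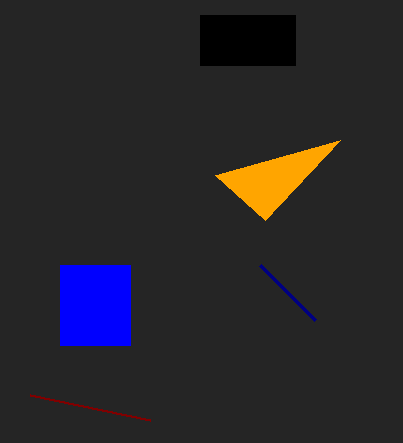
x0_1 = 60, y0_1 = 265, x1_1 = 130, y1_1 = 345, x0_2 = 200, y0_2 = 15, x1_2 = 295, y1_2 = 65, x1_3 = 265, x0_4 = 150, y0_4 = 420, x0_5 = 260, y0_5 = 265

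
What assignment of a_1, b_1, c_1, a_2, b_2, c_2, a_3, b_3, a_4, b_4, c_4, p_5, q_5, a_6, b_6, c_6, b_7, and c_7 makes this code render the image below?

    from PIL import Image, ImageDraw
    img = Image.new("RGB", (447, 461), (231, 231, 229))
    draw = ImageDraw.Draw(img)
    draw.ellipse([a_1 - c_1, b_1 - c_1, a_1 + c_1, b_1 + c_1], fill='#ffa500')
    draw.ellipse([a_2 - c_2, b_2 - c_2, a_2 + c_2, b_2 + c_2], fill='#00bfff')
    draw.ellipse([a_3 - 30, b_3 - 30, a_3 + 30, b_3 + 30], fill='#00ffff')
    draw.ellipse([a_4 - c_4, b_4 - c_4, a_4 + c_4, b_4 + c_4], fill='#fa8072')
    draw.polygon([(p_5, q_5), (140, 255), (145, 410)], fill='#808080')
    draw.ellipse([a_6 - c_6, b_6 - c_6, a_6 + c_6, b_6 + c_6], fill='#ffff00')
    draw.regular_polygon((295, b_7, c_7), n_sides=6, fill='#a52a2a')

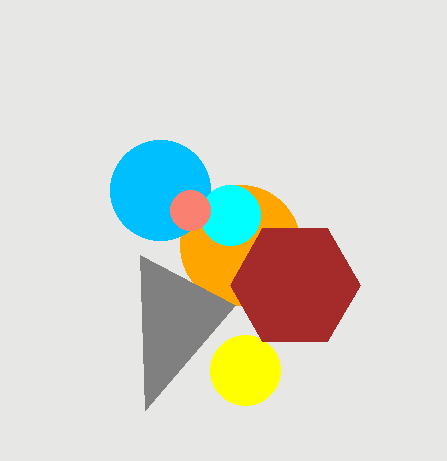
a_1 = 240
b_1 = 245
c_1 = 60
a_2 = 160
b_2 = 190
c_2 = 50
a_3 = 230
b_3 = 215
a_4 = 190
b_4 = 210
c_4 = 20
p_5 = 235
q_5 = 305
a_6 = 245
b_6 = 370
c_6 = 35
b_7 = 285
c_7 = 65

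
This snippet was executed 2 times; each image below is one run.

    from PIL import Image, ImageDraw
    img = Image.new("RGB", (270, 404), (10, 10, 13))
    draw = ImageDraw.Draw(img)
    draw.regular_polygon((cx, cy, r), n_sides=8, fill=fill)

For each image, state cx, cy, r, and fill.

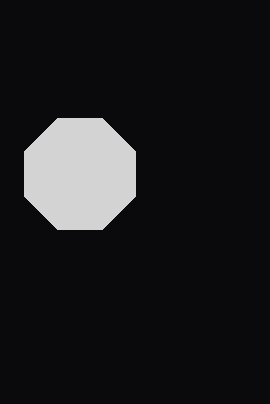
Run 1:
cx = 80; cy = 174; r = 60; fill = 'lightgray'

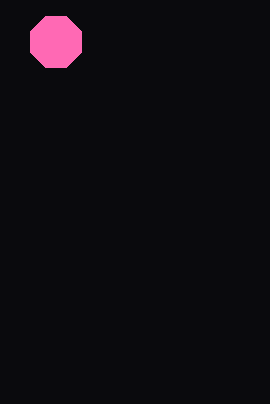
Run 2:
cx = 56
cy = 42
r = 28
fill = 'hotpink'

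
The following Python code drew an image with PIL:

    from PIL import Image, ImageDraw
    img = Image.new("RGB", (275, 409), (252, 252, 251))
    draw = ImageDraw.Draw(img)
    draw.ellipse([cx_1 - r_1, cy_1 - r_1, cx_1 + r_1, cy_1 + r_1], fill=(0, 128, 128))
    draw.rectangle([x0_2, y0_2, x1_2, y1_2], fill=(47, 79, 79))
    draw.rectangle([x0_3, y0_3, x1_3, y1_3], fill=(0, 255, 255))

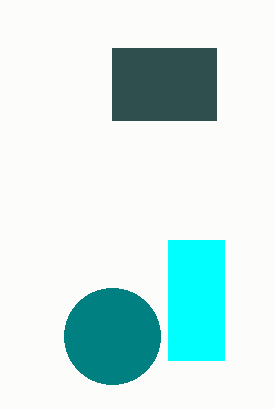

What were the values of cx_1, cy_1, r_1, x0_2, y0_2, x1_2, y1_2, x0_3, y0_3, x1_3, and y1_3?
cx_1 = 112
cy_1 = 336
r_1 = 48
x0_2 = 112
y0_2 = 48
x1_2 = 216
y1_2 = 120
x0_3 = 168
y0_3 = 240
x1_3 = 224
y1_3 = 360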